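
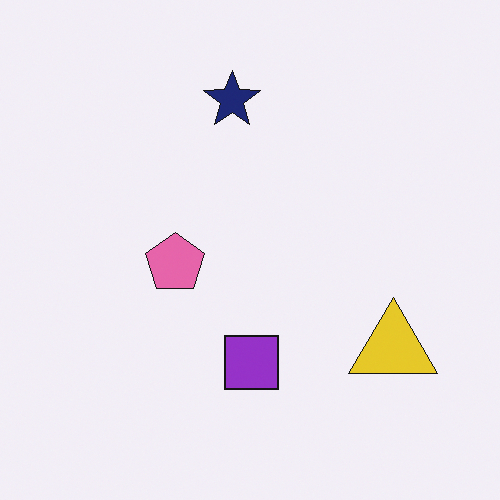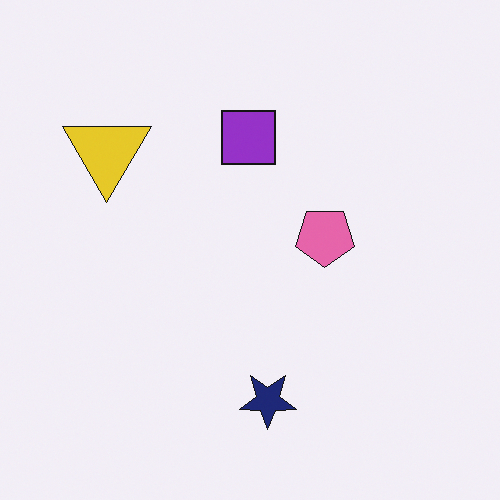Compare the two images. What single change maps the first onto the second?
The second image is the first rotated 180°.

The yellow triangle sits in the bottom-right of the first image and the top-left of the second — consistent with a whole-image 180° rotation.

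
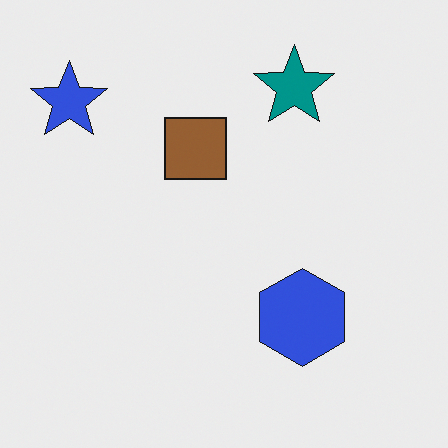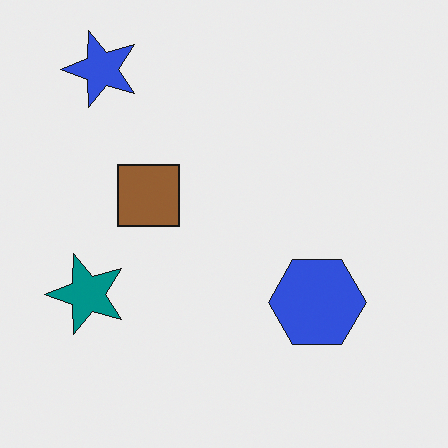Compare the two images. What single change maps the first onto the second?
The transformation is: transposed (reflected across the top-left ↔ bottom-right diagonal).

Shapes have swapped their row and column positions — what was in the top-right is now in the bottom-left — a diagonal reflection.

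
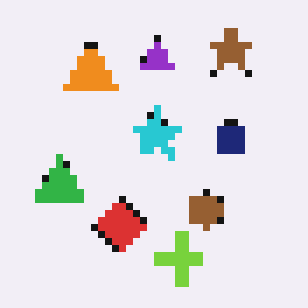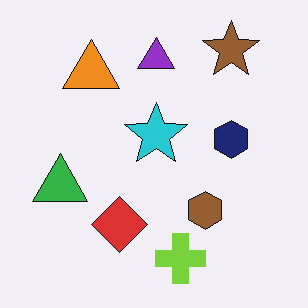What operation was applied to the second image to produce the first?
This is the original image moderately pixelated.

Shapes are reduced to large square blocks; fine edges and outlines are lost — a downscale-then-upscale (mosaic) effect.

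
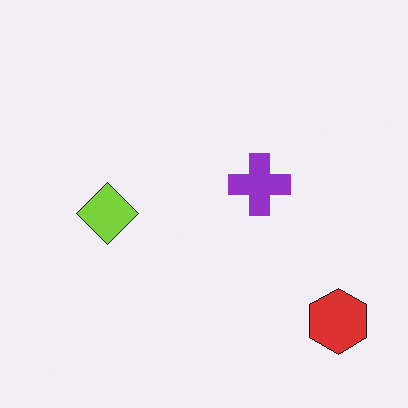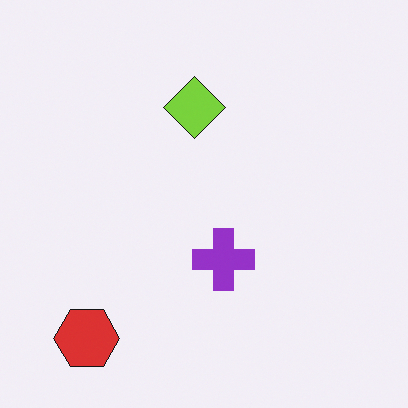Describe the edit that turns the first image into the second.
The transformation is: rotated 90° clockwise.

The red hexagon sits in the bottom-right of the first image and the bottom-left of the second — consistent with a whole-image 90° clockwise rotation.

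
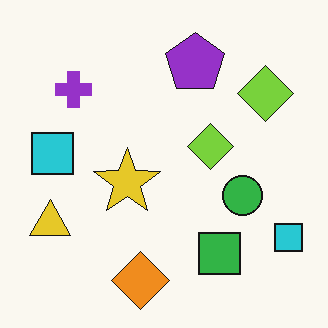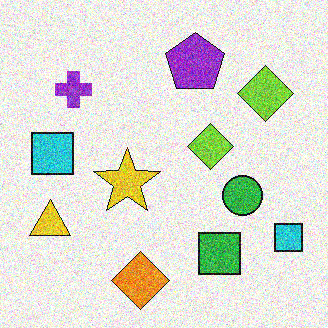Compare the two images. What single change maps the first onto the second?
Degraded with a thick layer of grain.

Random speckle covers the whole image, including the flat background.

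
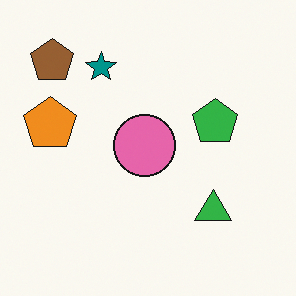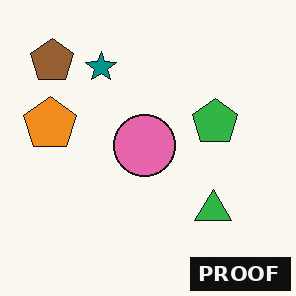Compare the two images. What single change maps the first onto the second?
Watermarked with the text "PROOF" in the lower-right corner.

A dark label reading "PROOF" appears in the lower-right corner.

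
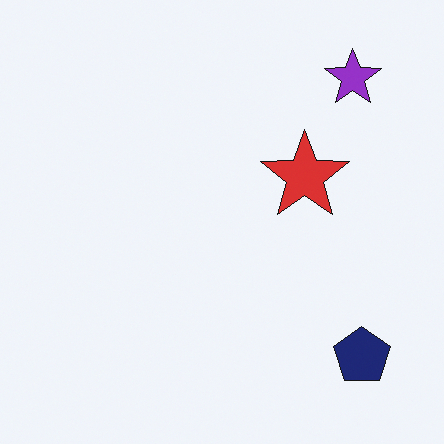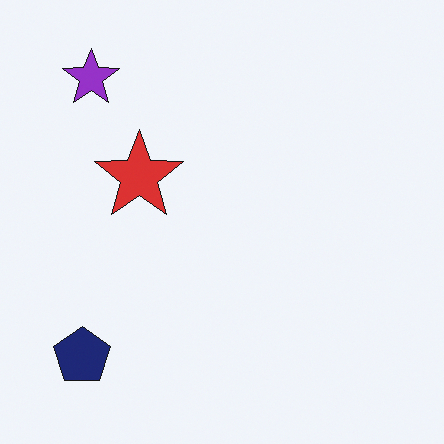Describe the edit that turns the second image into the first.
The transformation is: flipped horizontally (left ↔ right).

The navy pentagon is in the bottom-left of the second image and the bottom-right of the first — shapes on opposite sides of the vertical midline have swapped in a mirror flip.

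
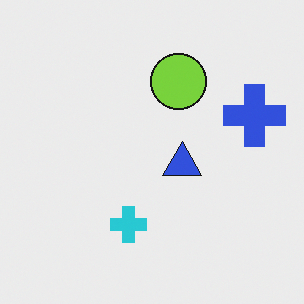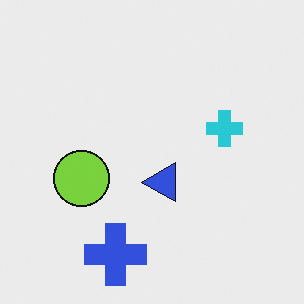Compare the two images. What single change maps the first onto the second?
The transformation is: transposed (reflected across the top-left ↔ bottom-right diagonal).

Shapes have swapped their row and column positions — what was in the top-right is now in the bottom-left — a diagonal reflection.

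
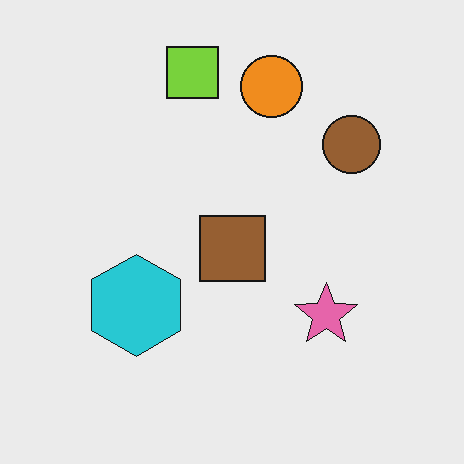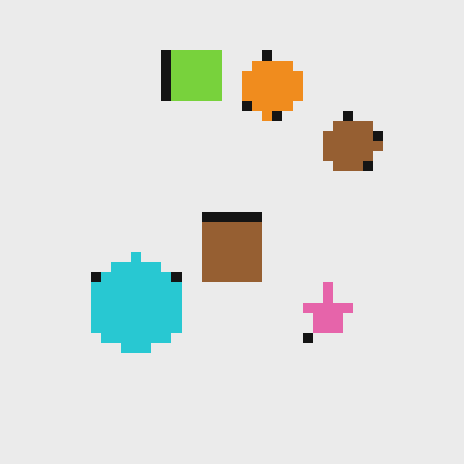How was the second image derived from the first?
The image was heavily pixelated into large blocks.

Shapes are reduced to large square blocks; fine edges and outlines are lost — a downscale-then-upscale (mosaic) effect.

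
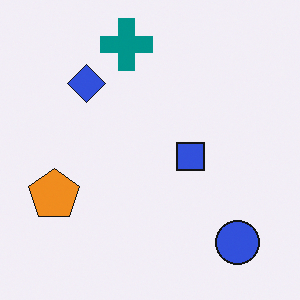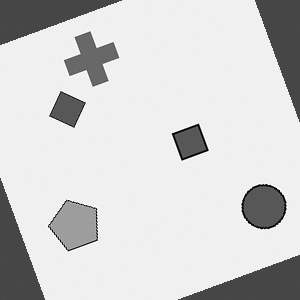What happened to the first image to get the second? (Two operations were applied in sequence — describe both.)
The transformation is: converted to grayscale, then rotated counter-clockwise by a clearly visible amount.

All color is removed — every shape is now a shade of grey. Every shape is tilted by the same angle and the image corners show triangular fill wedges — a whole-image rotation by a non-right angle.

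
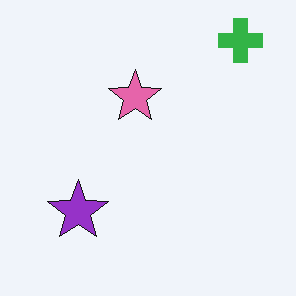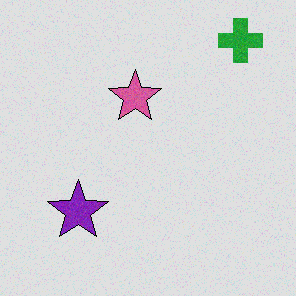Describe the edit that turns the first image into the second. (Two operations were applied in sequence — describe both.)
This is the original image degraded with a light layer of grain, then moderately posterized.

Random speckle covers the whole image, including the flat background. Each flat color has snapped to a coarser quantized level — most visibly, the near-white background has dropped to a flat grey.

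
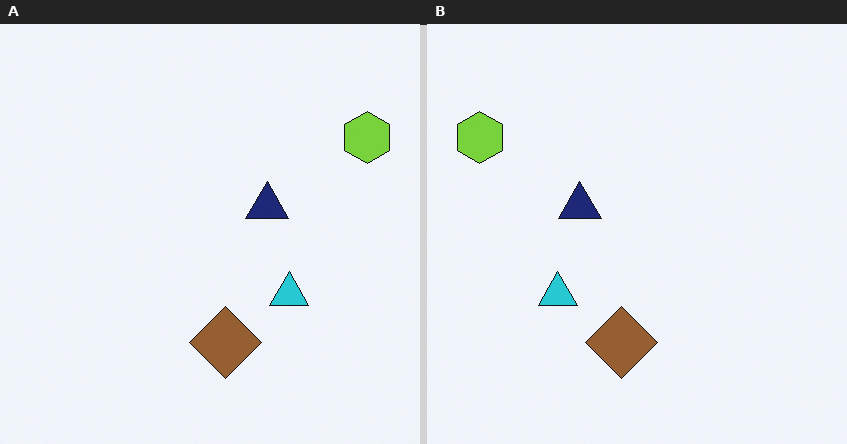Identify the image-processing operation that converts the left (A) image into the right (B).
The image was flipped horizontally (left ↔ right).

The lime hexagon is in the top-right of the left (A) image and the top-left of the right (B) — shapes on opposite sides of the vertical midline have swapped in a mirror flip.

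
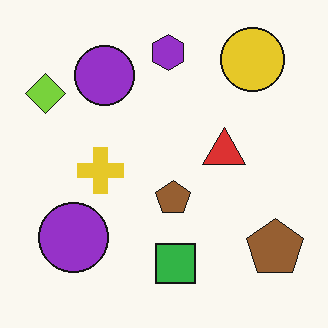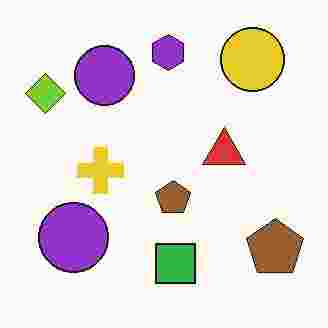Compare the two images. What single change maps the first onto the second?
It was heavily JPEG-compressed with obvious blocking artifacts.

Blocky 8×8 compression artifacts appear around shape edges and the flat background shows ringing — characteristic JPEG degradation.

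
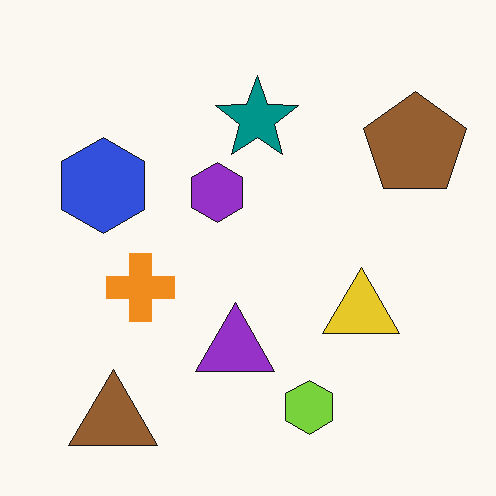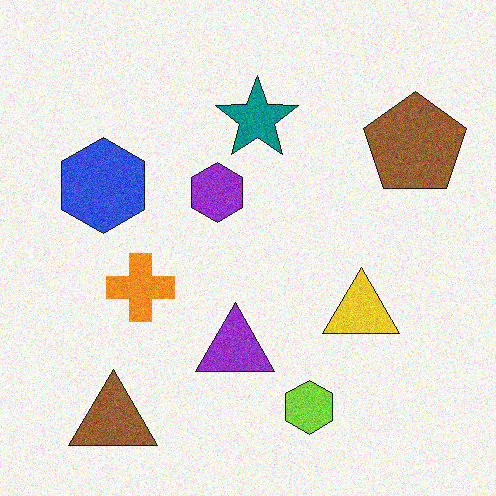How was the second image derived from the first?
The image was degraded with moderate additive noise.

Random speckle covers the whole image, including the flat background.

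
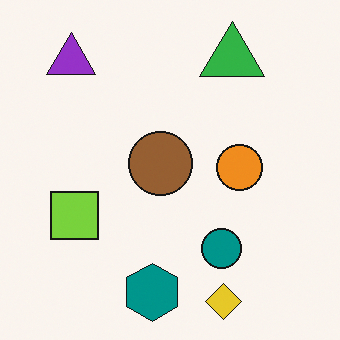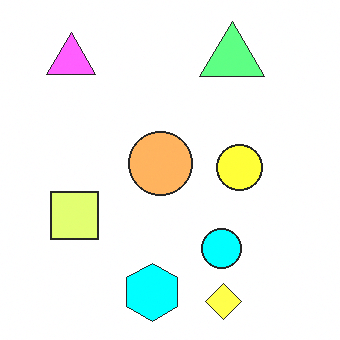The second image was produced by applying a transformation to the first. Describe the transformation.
The image was brightened a lot.

Every pixel — background and shapes alike — is uniformly brightened.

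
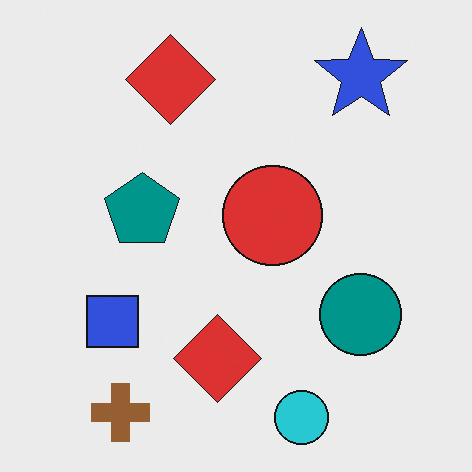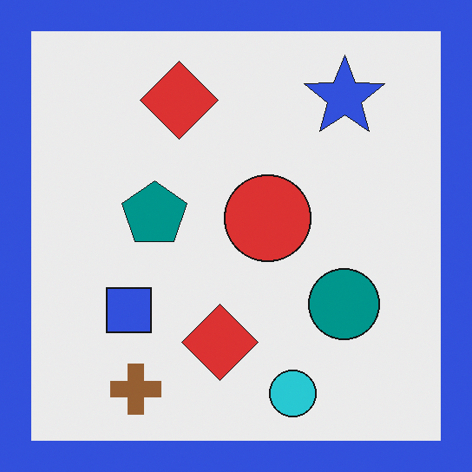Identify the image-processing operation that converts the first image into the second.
This is the original image framed with a blue border.

A solid blue frame runs around the edge of the second image, with the content slightly shrunk inside it.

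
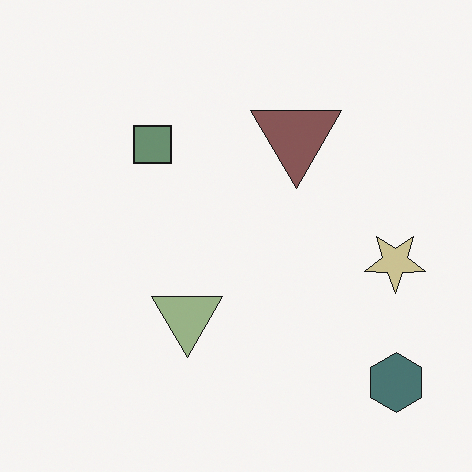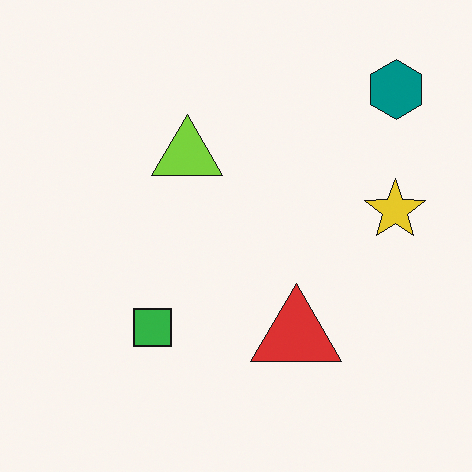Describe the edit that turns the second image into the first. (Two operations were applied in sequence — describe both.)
The transformation is: made much more muted (saturation change), then flipped vertically (top ↔ bottom).

All colors are more muted and greyish — a global saturation change. The teal hexagon is in the top-right of the second image and the bottom-right of the first — shapes on opposite sides of the horizontal midline have swapped in a mirror flip.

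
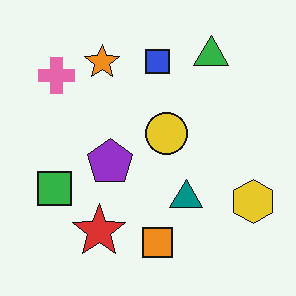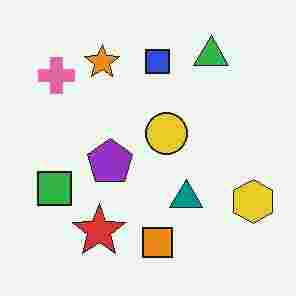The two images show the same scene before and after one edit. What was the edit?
Heavily JPEG-compressed with obvious blocking artifacts.

Blocky 8×8 compression artifacts appear around shape edges and the flat background shows ringing — characteristic JPEG degradation.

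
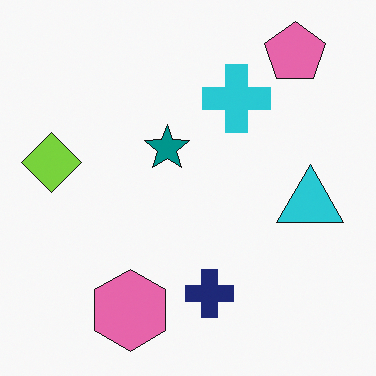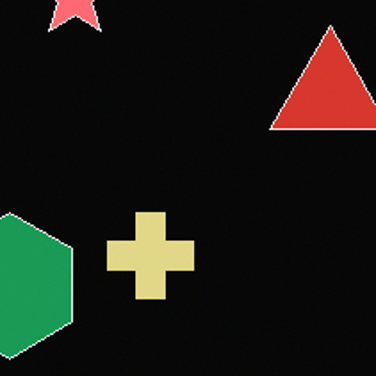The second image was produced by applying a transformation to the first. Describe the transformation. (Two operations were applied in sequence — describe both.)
This is the original image color-inverted (negative), then cropped to a noticeably smaller region and rescaled.

The light background has become dark and every shape's color is its complement — a photographic negative. The visible shapes are larger and the field of view is narrower; shapes near the original edges may be partly or wholly outside the frame — a crop-and-rescale.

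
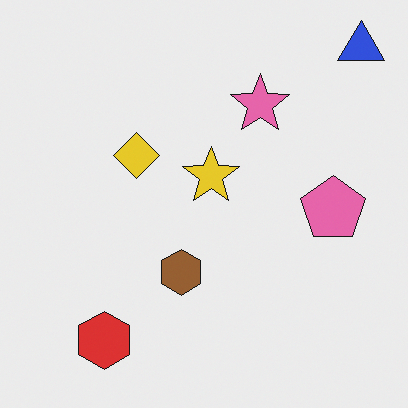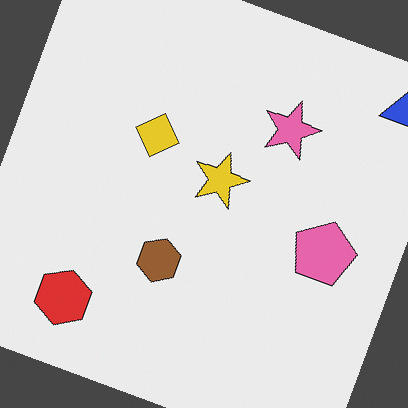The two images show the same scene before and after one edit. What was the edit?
The second image is the first rotated clockwise by a moderate amount.

Every shape is tilted by the same angle and the image corners show triangular fill wedges — a whole-image rotation by a non-right angle.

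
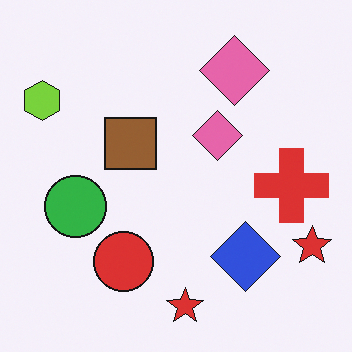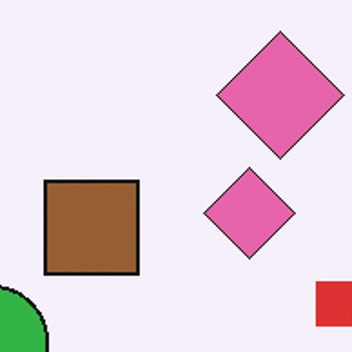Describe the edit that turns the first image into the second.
The transformation is: cropped to a noticeably smaller region and rescaled.

The visible shapes are larger and the field of view is narrower; shapes near the original edges may be partly or wholly outside the frame — a crop-and-rescale.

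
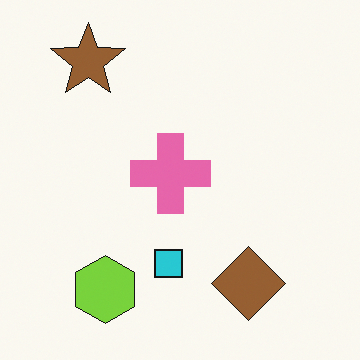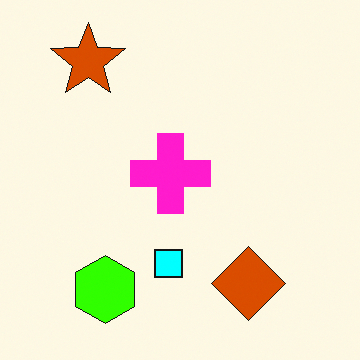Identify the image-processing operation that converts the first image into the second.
This is the original image heavily oversaturated.

All colors are more vivid — a global saturation change.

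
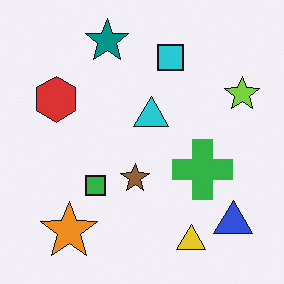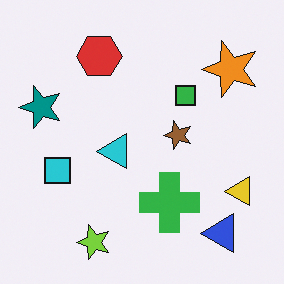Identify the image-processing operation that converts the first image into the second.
This is the original image transposed (reflected across the top-left ↔ bottom-right diagonal).

Shapes have swapped their row and column positions — what was in the top-right is now in the bottom-left — a diagonal reflection.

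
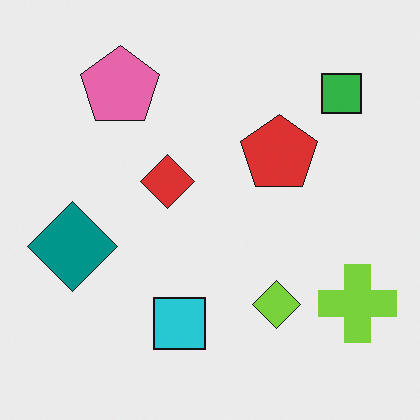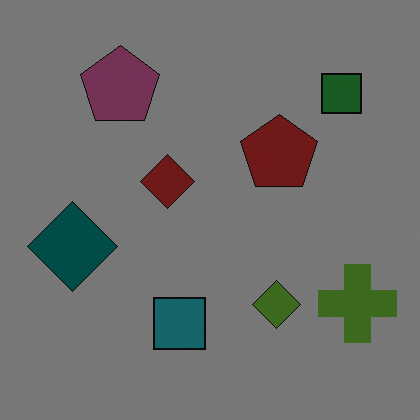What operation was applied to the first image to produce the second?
The image was darkened a lot.

Every pixel — background and shapes alike — is uniformly darkened.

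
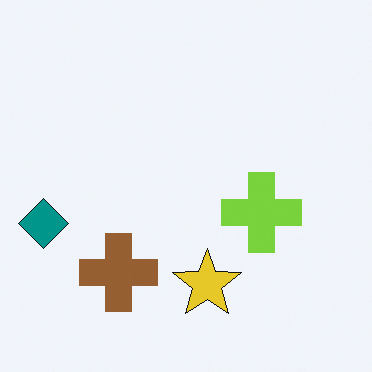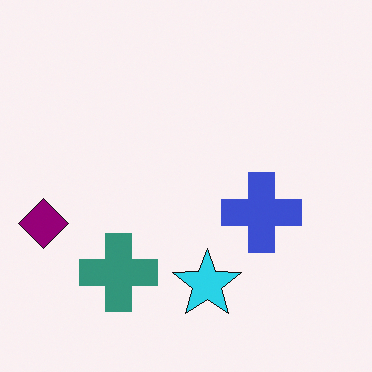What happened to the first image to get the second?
The second image is the first hue-shifted by a moderate amount.

Every shape's color has rotated by the same amount around the hue wheel — a uniform hue shift.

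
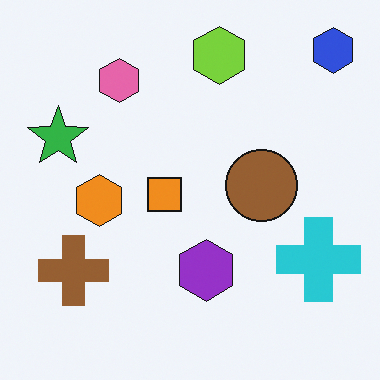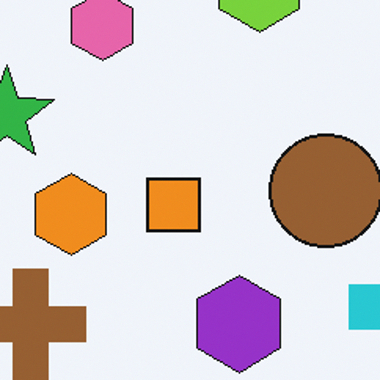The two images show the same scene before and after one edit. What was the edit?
The second image is the first cropped slightly and scaled back up.

The visible shapes are larger and the field of view is narrower; shapes near the original edges may be partly or wholly outside the frame — a crop-and-rescale.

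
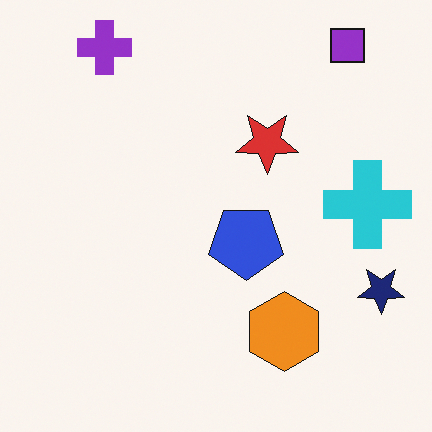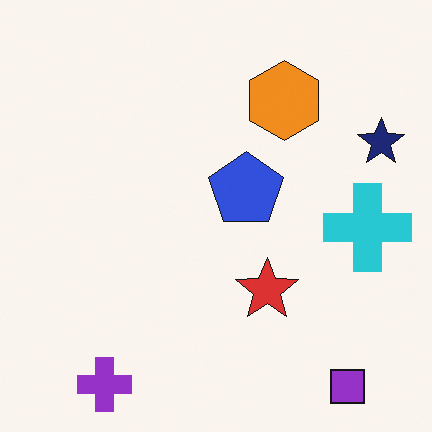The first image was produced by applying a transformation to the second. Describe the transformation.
The image was flipped vertically (top ↔ bottom).

The purple square is in the bottom-right of the second image and the top-right of the first — shapes on opposite sides of the horizontal midline have swapped in a mirror flip.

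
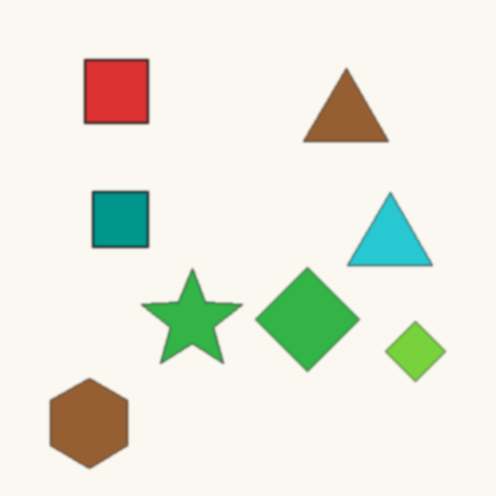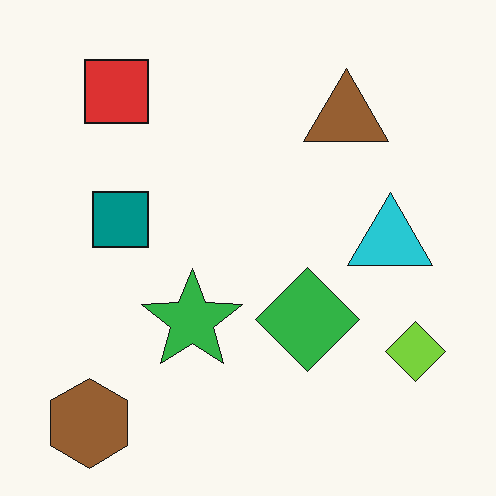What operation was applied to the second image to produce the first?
Slightly softened.

Shape edges and outlines are uniformly softened across the whole image.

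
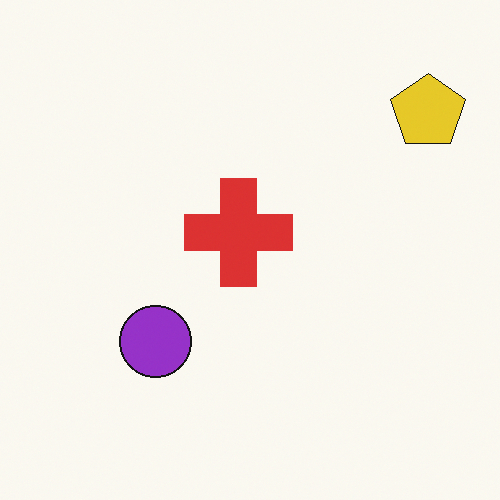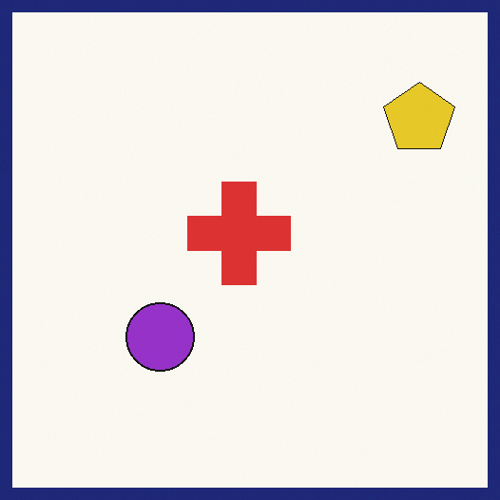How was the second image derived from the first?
It was framed with a navy border.

A solid navy frame runs around the edge of the second image, with the content slightly shrunk inside it.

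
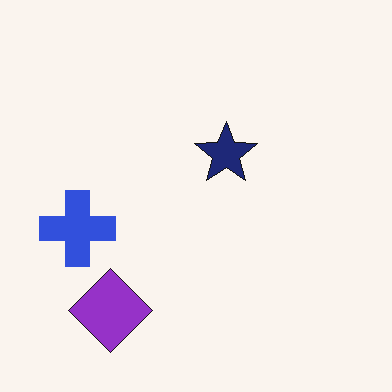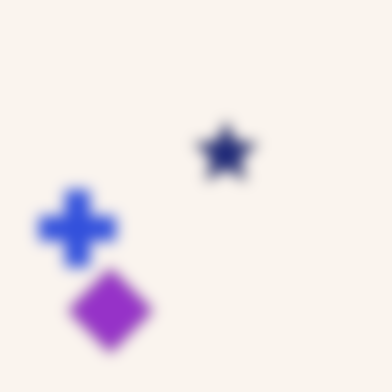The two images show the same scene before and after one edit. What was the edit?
It was heavily blurred.

Shape edges and outlines are uniformly softened across the whole image.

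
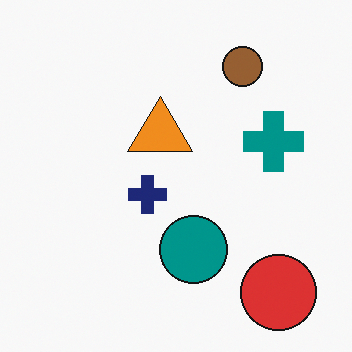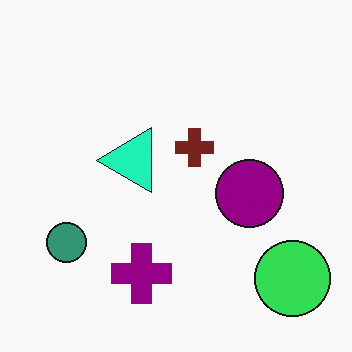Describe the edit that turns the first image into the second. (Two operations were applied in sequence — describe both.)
The second image is the first hue-shifted noticeably, then transposed (reflected across the top-left ↔ bottom-right diagonal).

Every shape's color has rotated by the same amount around the hue wheel — a uniform hue shift. Shapes have swapped their row and column positions — what was in the top-right is now in the bottom-left — a diagonal reflection.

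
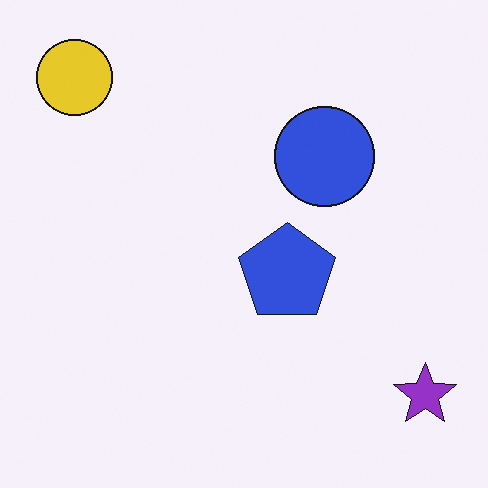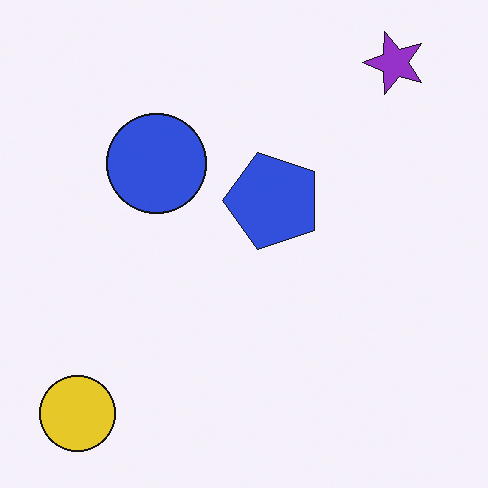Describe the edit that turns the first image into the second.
This is the original image rotated 90° counter-clockwise.

The yellow circle sits in the top-left of the first image and the bottom-left of the second — consistent with a whole-image 90° counter-clockwise rotation.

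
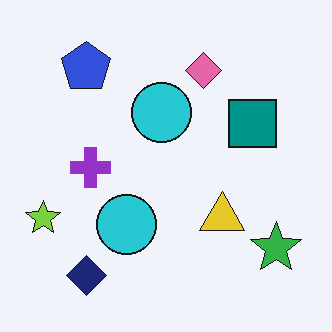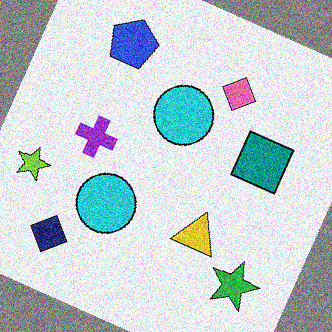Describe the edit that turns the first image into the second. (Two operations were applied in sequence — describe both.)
The image was rotated clockwise by a clearly visible amount, then degraded with strong gaussian noise.

Every shape is tilted by the same angle and the image corners show triangular fill wedges — a whole-image rotation by a non-right angle. Random speckle covers the whole image, including the flat background.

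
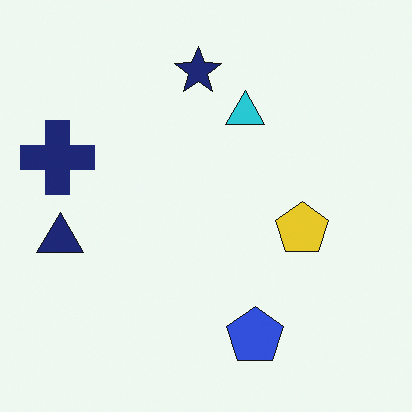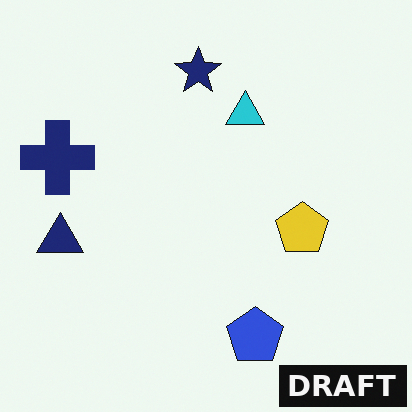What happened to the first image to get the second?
This is the original image watermarked with the text "DRAFT" in the lower-right corner.

A dark label reading "DRAFT" appears in the lower-right corner.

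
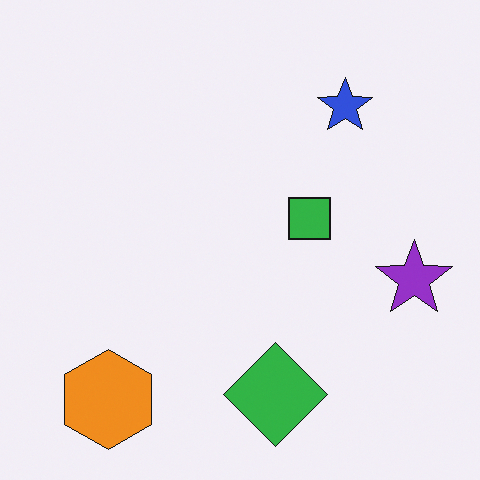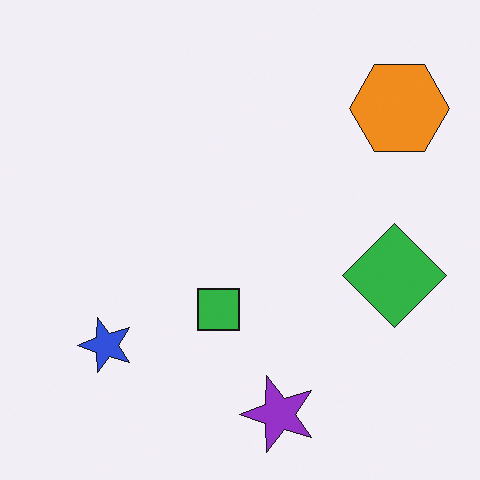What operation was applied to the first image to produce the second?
Transposed (reflected across the top-left ↔ bottom-right diagonal).

Shapes have swapped their row and column positions — what was in the top-right is now in the bottom-left — a diagonal reflection.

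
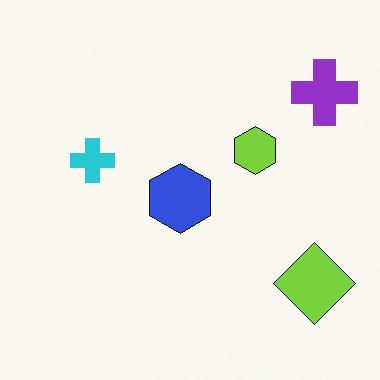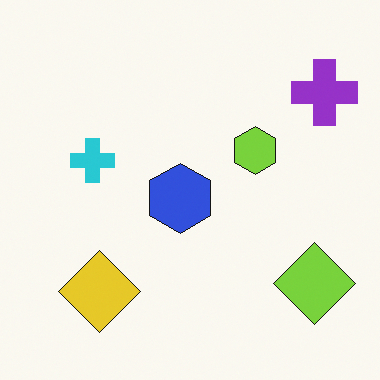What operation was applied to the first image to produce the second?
The transformation is: overlaid with an additional yellow diamond.

A yellow diamond appears in the second image that is absent from the first.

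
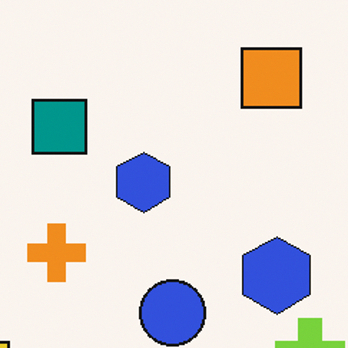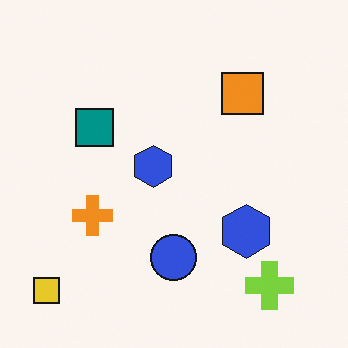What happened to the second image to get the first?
Cropped slightly and scaled back up.

The visible shapes are larger and the field of view is narrower; shapes near the original edges may be partly or wholly outside the frame — a crop-and-rescale.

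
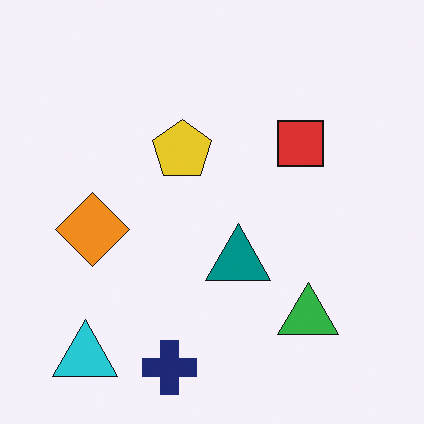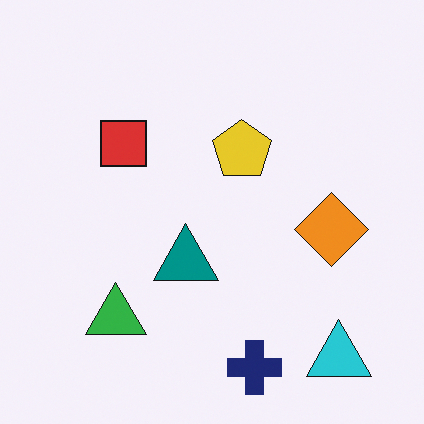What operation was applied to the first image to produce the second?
The second image is the first flipped horizontally (left ↔ right).

The cyan triangle is in the bottom-left of the first image and the bottom-right of the second — shapes on opposite sides of the vertical midline have swapped in a mirror flip.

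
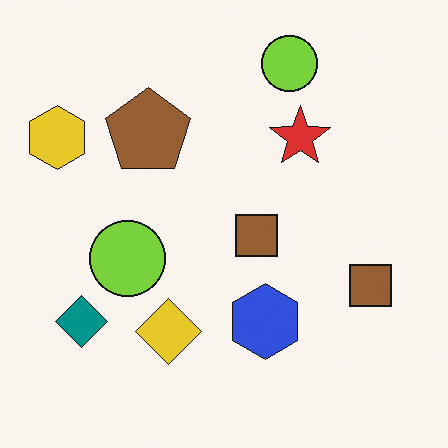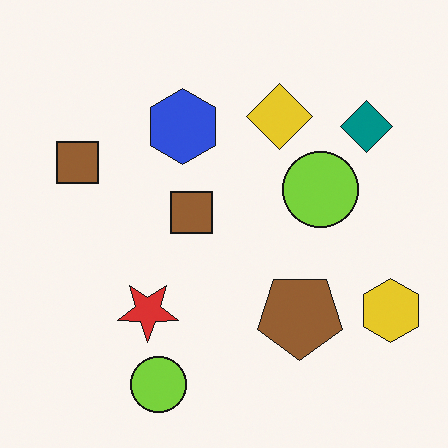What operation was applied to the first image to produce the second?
It was rotated 180°.

The yellow hexagon sits in the top-left of the first image and the bottom-right of the second — consistent with a whole-image 180° rotation.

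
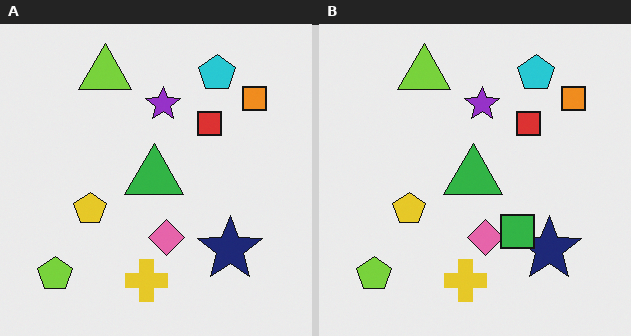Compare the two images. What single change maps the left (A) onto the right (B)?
This is the original image overlaid with an additional green square.

A green square appears in the right (B) image that is absent from the left (A).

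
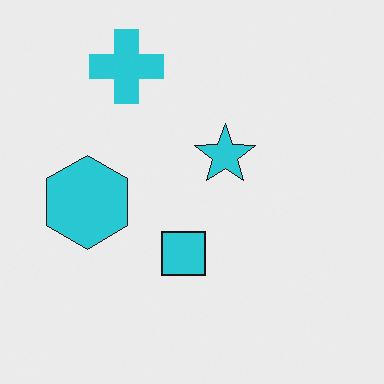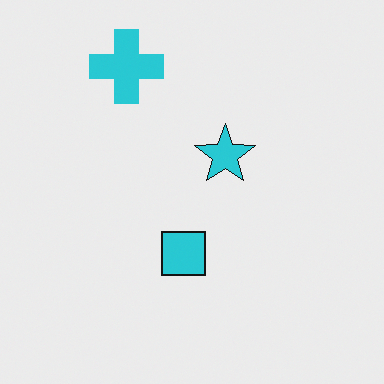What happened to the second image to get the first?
The transformation is: overlaid with an additional cyan hexagon.

A cyan hexagon appears in the first image that is absent from the second.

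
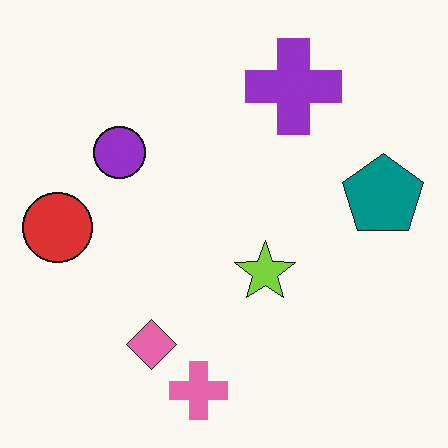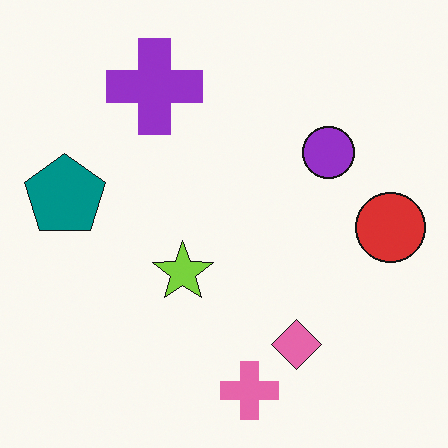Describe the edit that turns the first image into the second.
This is the original image flipped horizontally (left ↔ right).

The red circle is in the left of the first image and the right of the second — shapes on opposite sides of the vertical midline have swapped in a mirror flip.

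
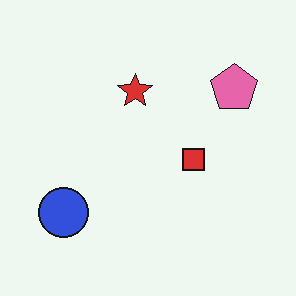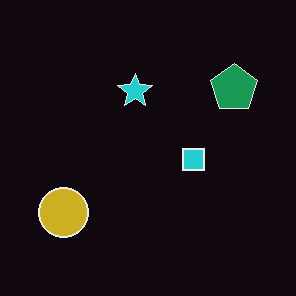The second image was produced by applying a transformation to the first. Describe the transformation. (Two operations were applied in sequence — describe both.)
Color-inverted (negative), then given moderate JPEG compression.

The light background has become dark and every shape's color is its complement — a photographic negative. Blocky 8×8 compression artifacts appear around shape edges and the flat background shows ringing — characteristic JPEG degradation.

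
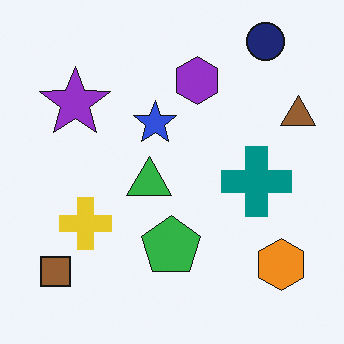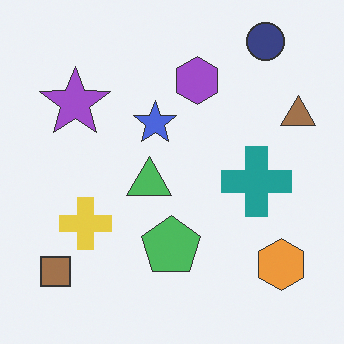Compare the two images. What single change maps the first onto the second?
The second image is the first given slightly reduced contrast.

Tones are pushed toward mid-grey across the whole image — a global contrast change.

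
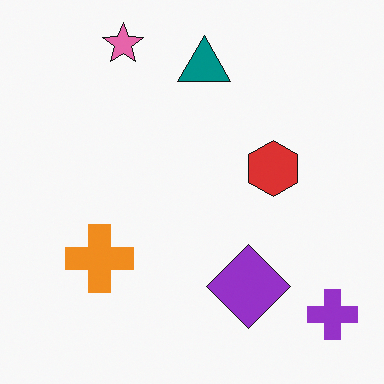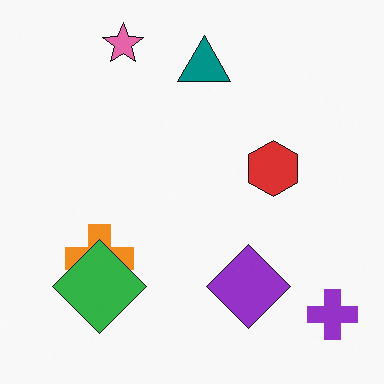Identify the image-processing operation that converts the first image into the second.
It was overlaid with an additional green diamond.

A green diamond appears in the second image that is absent from the first.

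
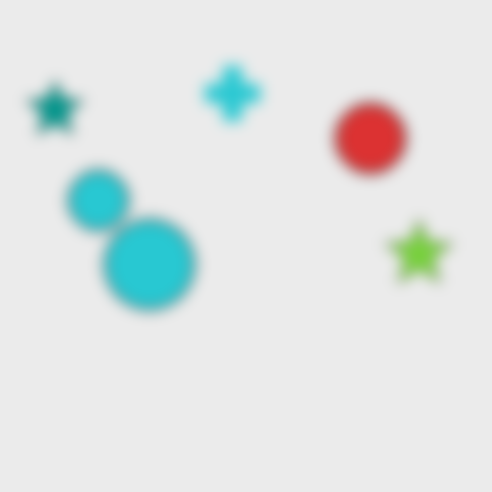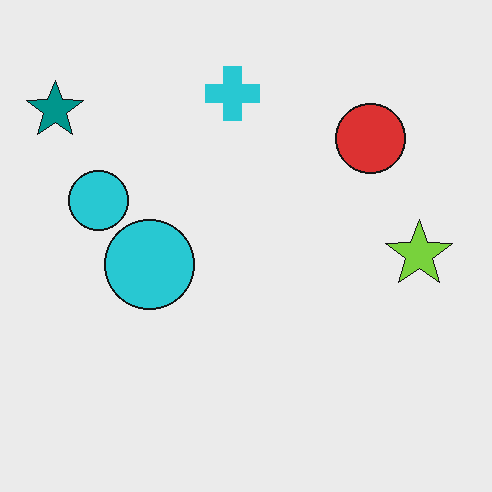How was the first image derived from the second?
The image was heavily blurred.

Shape edges and outlines are uniformly softened across the whole image.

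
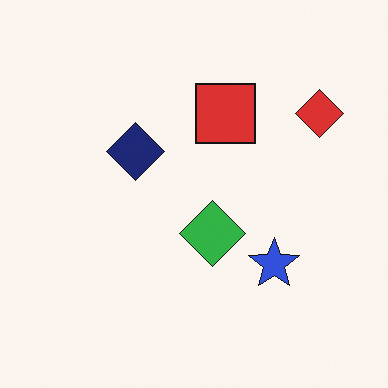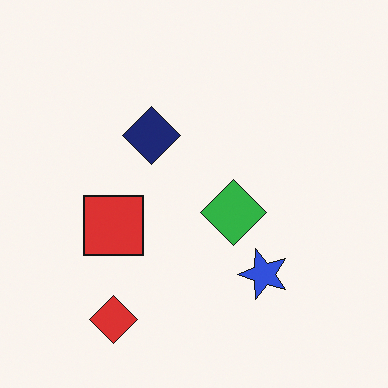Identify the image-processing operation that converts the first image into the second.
It was transposed (reflected across the top-left ↔ bottom-right diagonal).

Shapes have swapped their row and column positions — what was in the top-right is now in the bottom-left — a diagonal reflection.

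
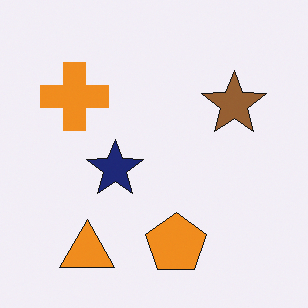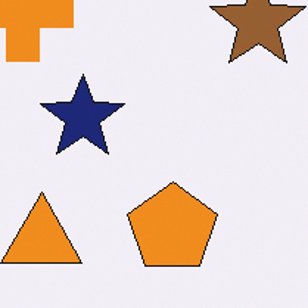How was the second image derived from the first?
It was cropped to a modestly smaller region and rescaled.

The visible shapes are larger and the field of view is narrower; shapes near the original edges may be partly or wholly outside the frame — a crop-and-rescale.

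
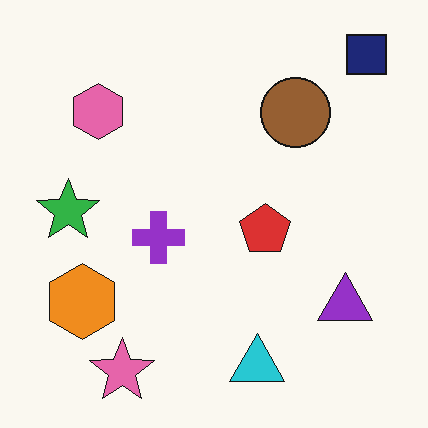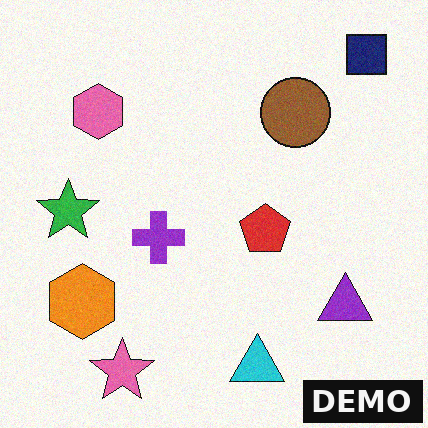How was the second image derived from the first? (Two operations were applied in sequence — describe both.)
This is the original image degraded with light additive noise, then watermarked with the text "DEMO" in the lower-right corner.

Random speckle covers the whole image, including the flat background. A dark label reading "DEMO" appears in the lower-right corner.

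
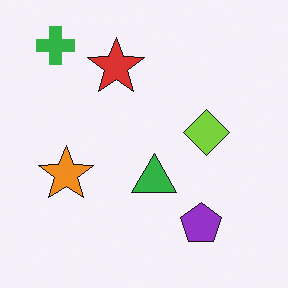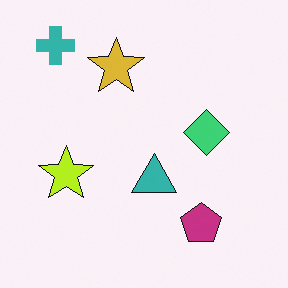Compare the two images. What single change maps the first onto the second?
The transformation is: hue-shifted by a small amount.

Every shape's color has rotated by the same amount around the hue wheel — a uniform hue shift.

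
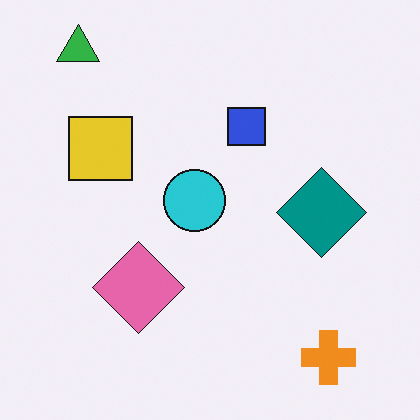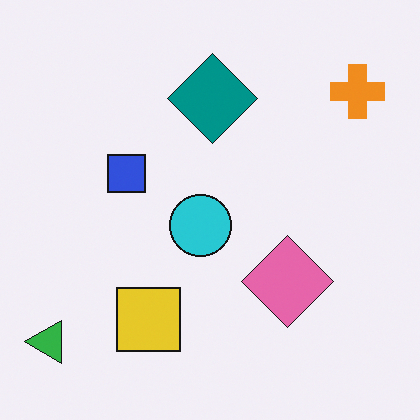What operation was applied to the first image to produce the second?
It was rotated 90° counter-clockwise.

The green triangle sits in the top-left of the first image and the bottom-left of the second — consistent with a whole-image 90° counter-clockwise rotation.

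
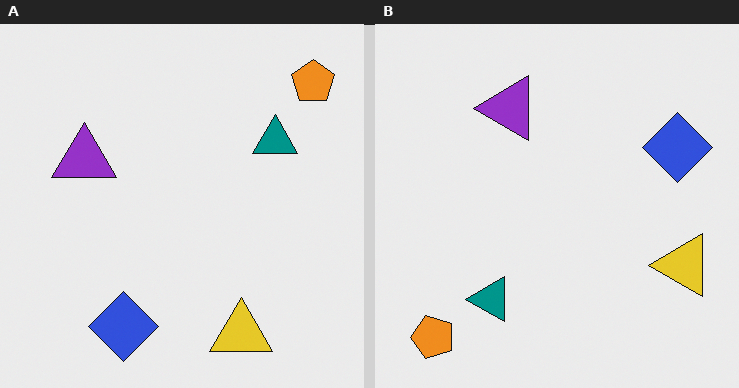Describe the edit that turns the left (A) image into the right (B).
This is the original image transposed (reflected across the top-left ↔ bottom-right diagonal).

Shapes have swapped their row and column positions — what was in the top-right is now in the bottom-left — a diagonal reflection.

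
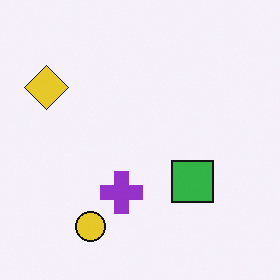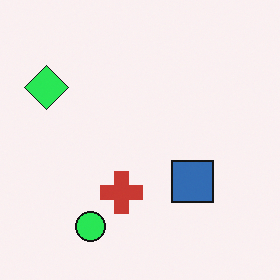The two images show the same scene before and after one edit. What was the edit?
It was hue-shifted by a moderate amount.

Every shape's color has rotated by the same amount around the hue wheel — a uniform hue shift.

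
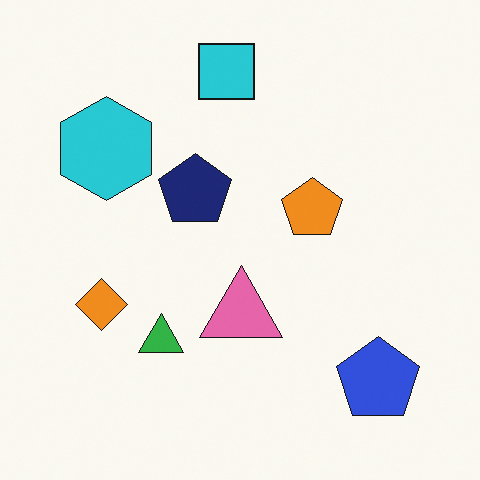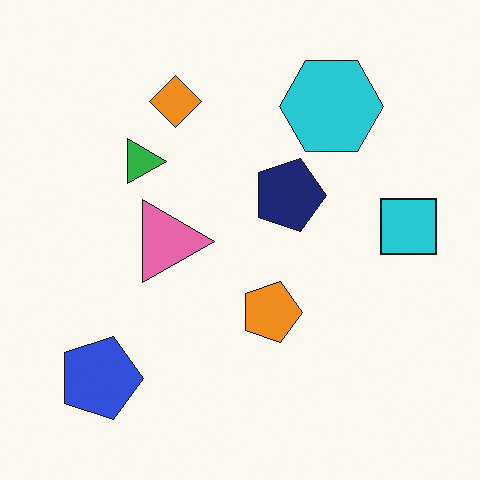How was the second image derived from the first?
This is the original image rotated 90° clockwise.

The blue pentagon sits in the bottom-right of the first image and the bottom-left of the second — consistent with a whole-image 90° clockwise rotation.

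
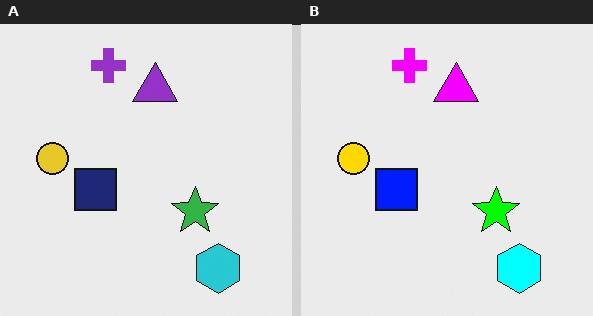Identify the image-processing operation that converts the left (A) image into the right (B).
It was made much more vivid (saturation change).

All colors are more vivid — a global saturation change.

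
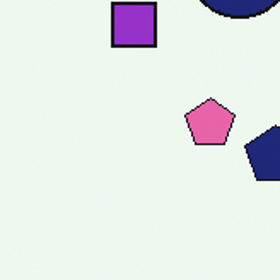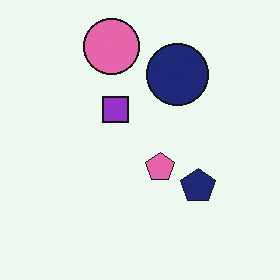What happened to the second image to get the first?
The transformation is: cropped to a noticeably smaller region and rescaled.

The visible shapes are larger and the field of view is narrower; shapes near the original edges may be partly or wholly outside the frame — a crop-and-rescale.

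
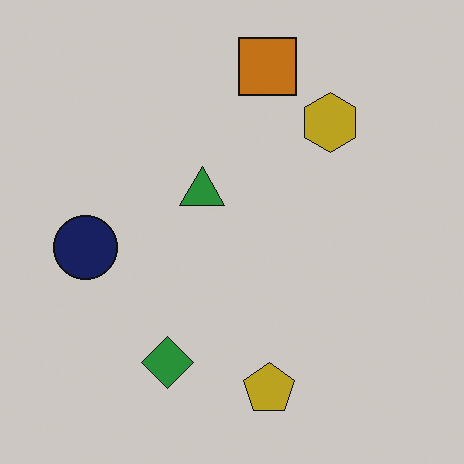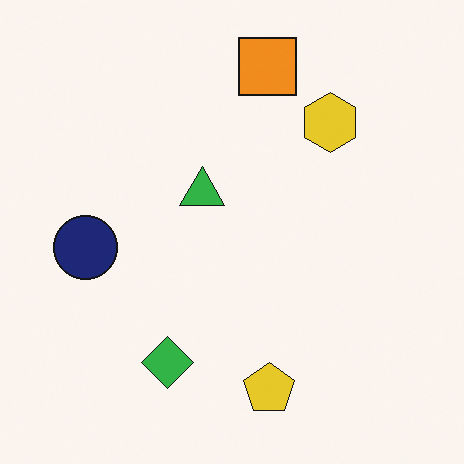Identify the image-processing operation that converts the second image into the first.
Slightly darkened.

Every pixel — background and shapes alike — is uniformly darkened.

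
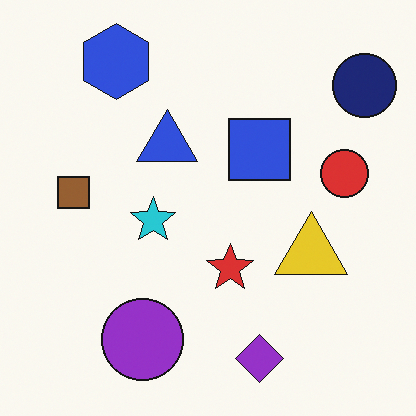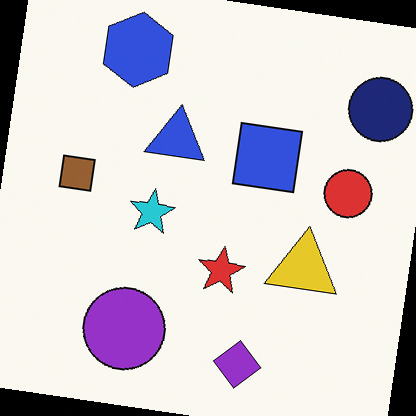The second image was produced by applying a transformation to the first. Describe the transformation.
It was rotated clockwise by a few degrees.

Every shape is tilted by the same angle and the image corners show triangular fill wedges — a whole-image rotation by a non-right angle.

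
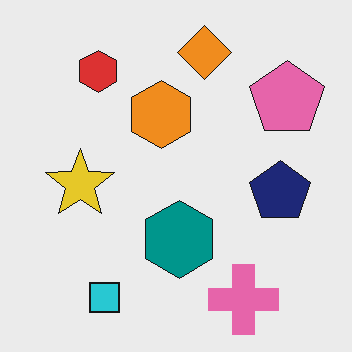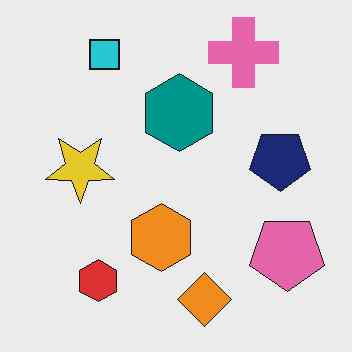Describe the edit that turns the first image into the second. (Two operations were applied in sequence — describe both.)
The image was JPEG-compressed with visible artifacts, then flipped vertically (top ↔ bottom).

Blocky 8×8 compression artifacts appear around shape edges and the flat background shows ringing — characteristic JPEG degradation. The orange diamond is in the top of the first image and the bottom of the second — shapes on opposite sides of the horizontal midline have swapped in a mirror flip.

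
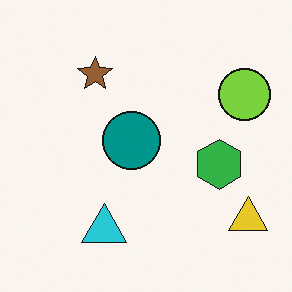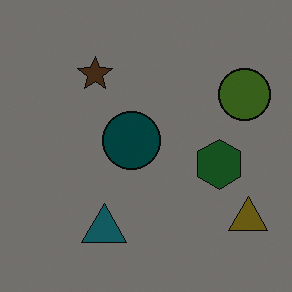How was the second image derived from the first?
Noticeably darkened.

Every pixel — background and shapes alike — is uniformly darkened.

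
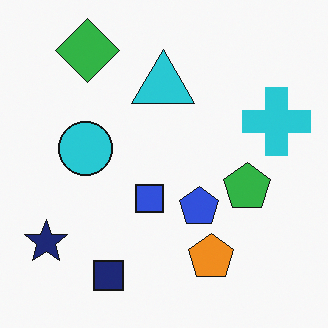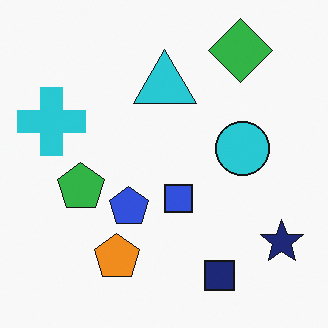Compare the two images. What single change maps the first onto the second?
It was flipped horizontally (left ↔ right).

The navy star is in the bottom-left of the first image and the bottom-right of the second — shapes on opposite sides of the vertical midline have swapped in a mirror flip.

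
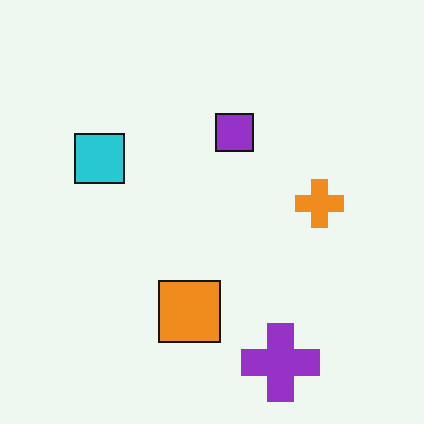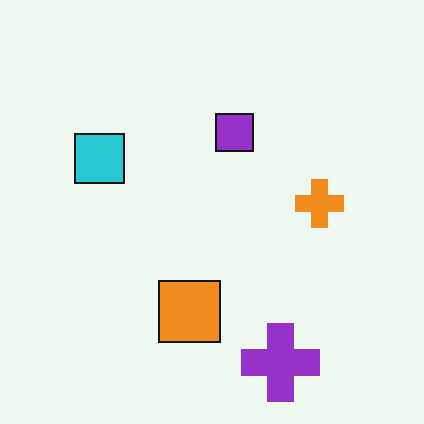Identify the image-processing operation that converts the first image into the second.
This is the original image given moderate JPEG compression.

Blocky 8×8 compression artifacts appear around shape edges and the flat background shows ringing — characteristic JPEG degradation.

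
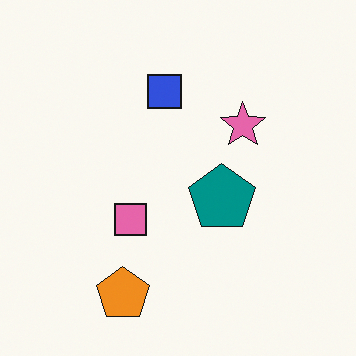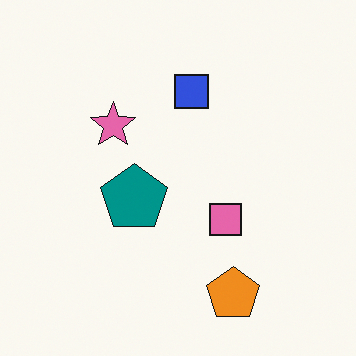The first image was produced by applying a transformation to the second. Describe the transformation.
The first image is the second flipped horizontally (left ↔ right).

The pink star is in the left of the second image and the right of the first — shapes on opposite sides of the vertical midline have swapped in a mirror flip.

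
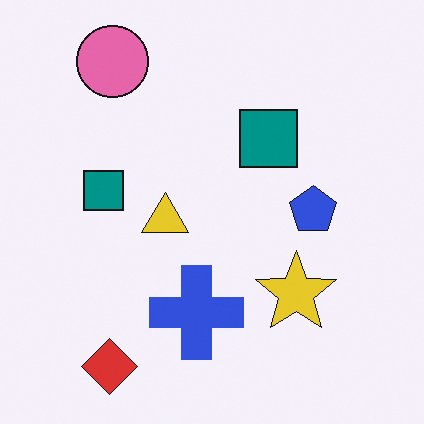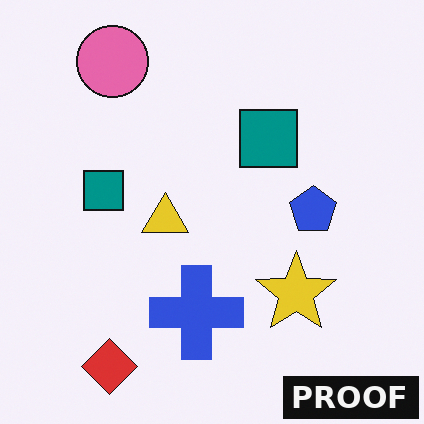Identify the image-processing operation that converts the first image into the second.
The transformation is: watermarked with the text "PROOF" in the lower-right corner.

A dark label reading "PROOF" appears in the lower-right corner.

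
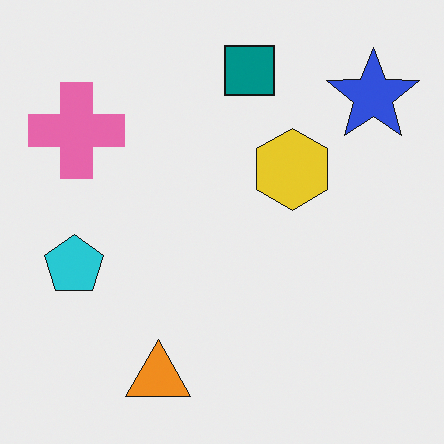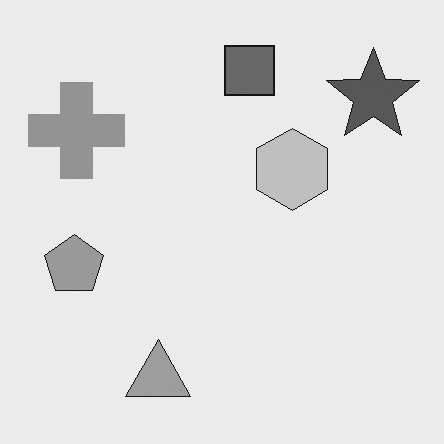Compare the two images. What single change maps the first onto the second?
Converted to grayscale.

All color is removed — every shape is now a shade of grey.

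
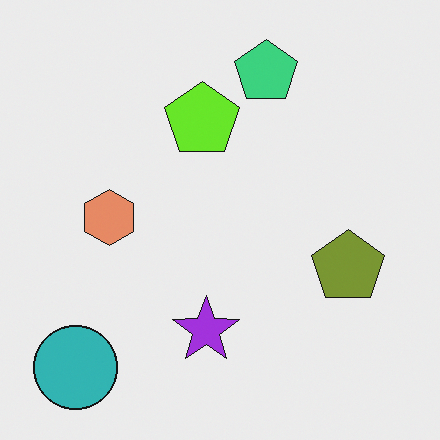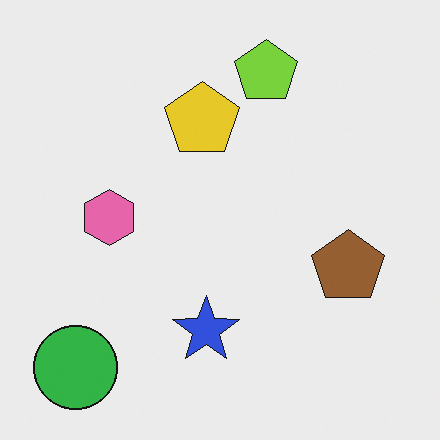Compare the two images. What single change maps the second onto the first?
The first image is the second hue-shifted slightly.

Every shape's color has rotated by the same amount around the hue wheel — a uniform hue shift.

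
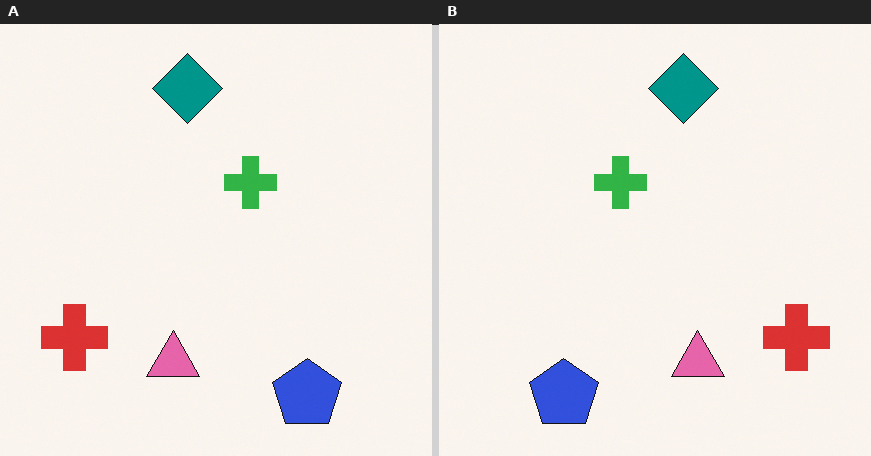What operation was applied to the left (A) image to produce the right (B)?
The image was flipped horizontally (left ↔ right).

The red cross is in the bottom-left of the left (A) image and the bottom-right of the right (B) — shapes on opposite sides of the vertical midline have swapped in a mirror flip.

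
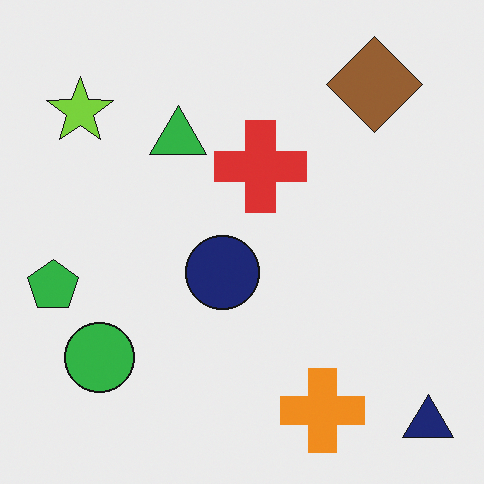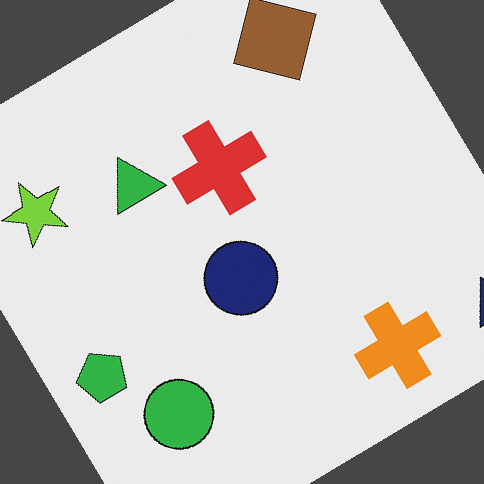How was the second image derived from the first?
It was rotated counter-clockwise by a large amount — several tens of degrees.

Every shape is tilted by the same angle and the image corners show triangular fill wedges — a whole-image rotation by a non-right angle.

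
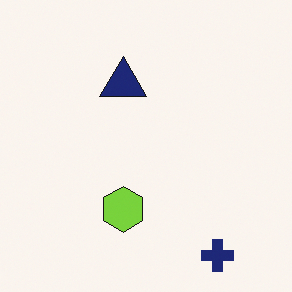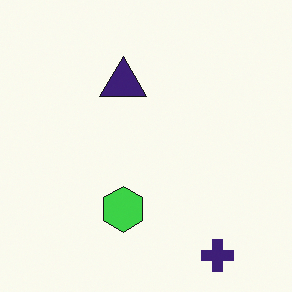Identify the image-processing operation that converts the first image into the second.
Hue-shifted slightly.

Every shape's color has rotated by the same amount around the hue wheel — a uniform hue shift.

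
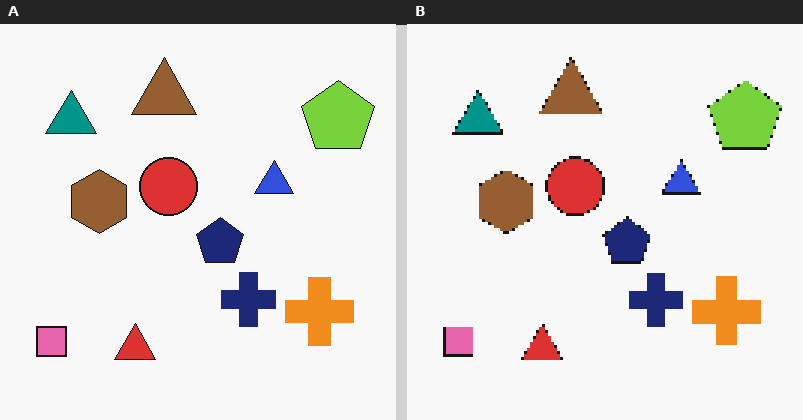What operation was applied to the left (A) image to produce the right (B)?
The transformation is: mildly pixelated.

Shapes are reduced to large square blocks; fine edges and outlines are lost — a downscale-then-upscale (mosaic) effect.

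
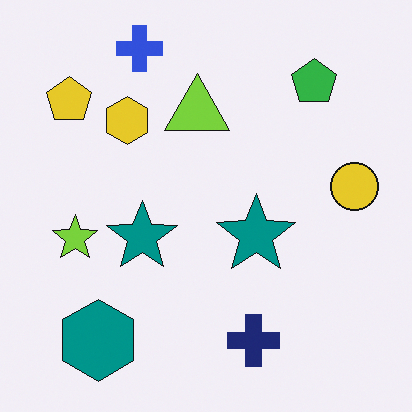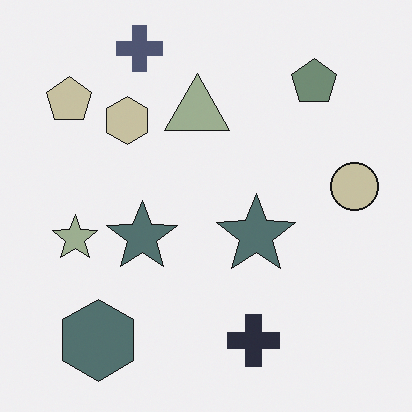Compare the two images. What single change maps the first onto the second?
The image was made much more muted (saturation change).

All colors are more muted and greyish — a global saturation change.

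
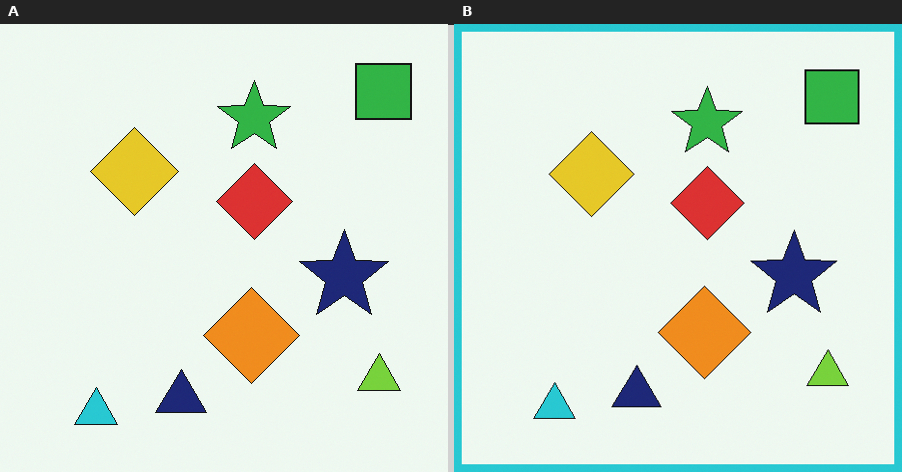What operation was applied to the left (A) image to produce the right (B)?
This is the original image framed with a cyan border.

A solid cyan frame runs around the edge of the right (B) image, with the content slightly shrunk inside it.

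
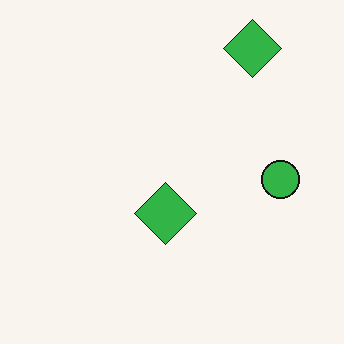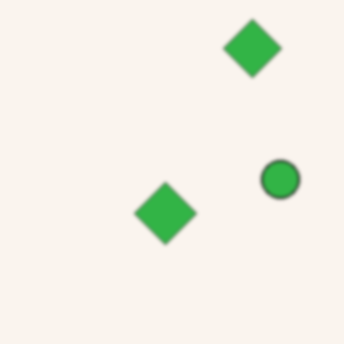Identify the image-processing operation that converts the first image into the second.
Lightly blurred.

Shape edges and outlines are uniformly softened across the whole image.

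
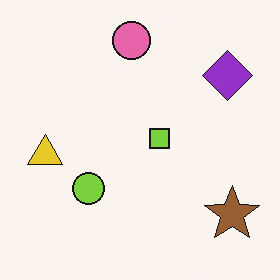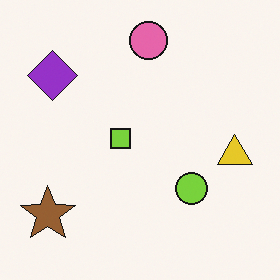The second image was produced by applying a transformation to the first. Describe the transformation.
The second image is the first flipped horizontally (left ↔ right).

The yellow triangle is in the left of the first image and the right of the second — shapes on opposite sides of the vertical midline have swapped in a mirror flip.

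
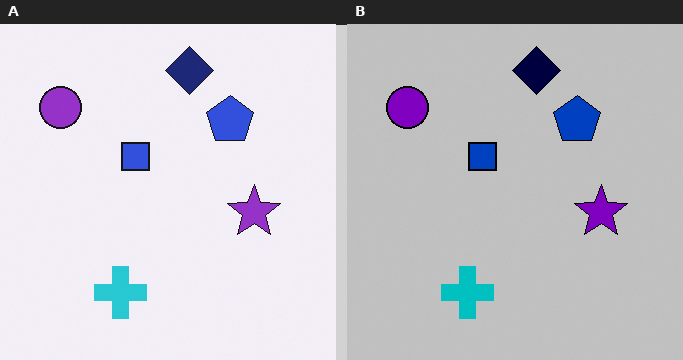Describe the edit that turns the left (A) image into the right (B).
The transformation is: aggressively posterized.

Each flat color has snapped to a coarser quantized level — most visibly, the near-white background has dropped to a flat grey.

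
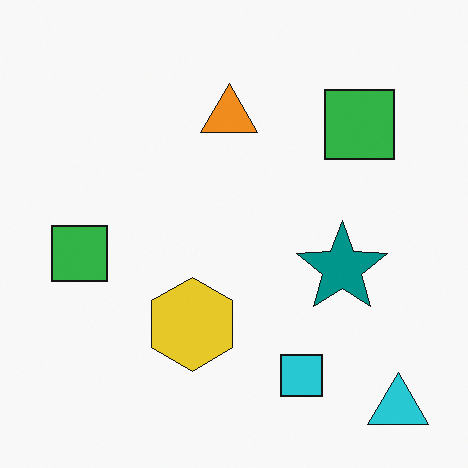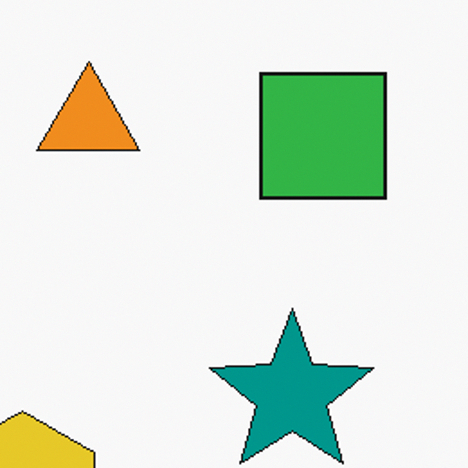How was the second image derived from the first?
The transformation is: cropped tightly and scaled back up.

The visible shapes are larger and the field of view is narrower; shapes near the original edges may be partly or wholly outside the frame — a crop-and-rescale.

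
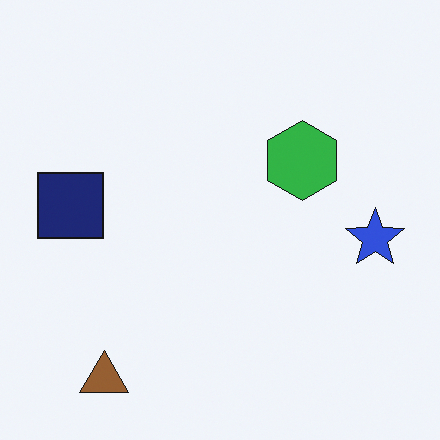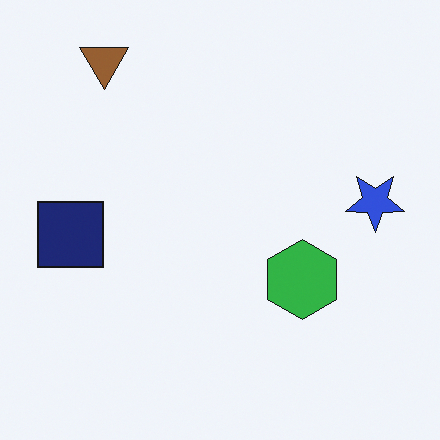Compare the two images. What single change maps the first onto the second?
This is the original image flipped vertically (top ↔ bottom).

The brown triangle is in the bottom-left of the first image and the top-left of the second — shapes on opposite sides of the horizontal midline have swapped in a mirror flip.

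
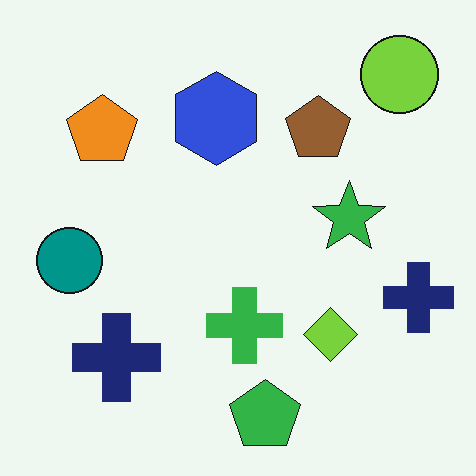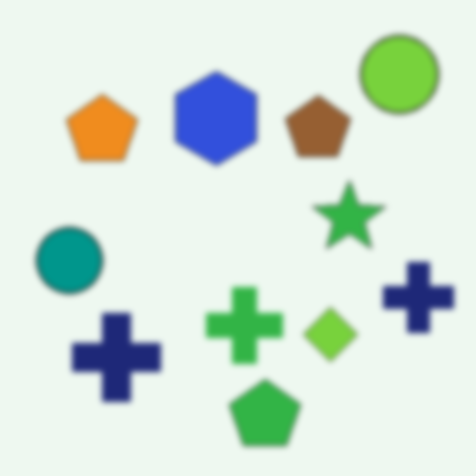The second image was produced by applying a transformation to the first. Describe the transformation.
It was moderately blurred.

Shape edges and outlines are uniformly softened across the whole image.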